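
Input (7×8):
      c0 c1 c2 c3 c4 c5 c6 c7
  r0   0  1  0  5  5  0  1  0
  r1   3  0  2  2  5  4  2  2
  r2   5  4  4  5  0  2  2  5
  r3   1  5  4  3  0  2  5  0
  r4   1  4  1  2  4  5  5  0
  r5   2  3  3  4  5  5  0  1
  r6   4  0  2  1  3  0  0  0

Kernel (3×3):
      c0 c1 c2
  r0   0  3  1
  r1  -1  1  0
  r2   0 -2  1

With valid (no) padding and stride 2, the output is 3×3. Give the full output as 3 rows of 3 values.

-4 10 -2
13 14 5
16 12 20

Output[0,0]: The receptive field on the input at this output position is [0 1 0 / 3 0 2 / 5 4 4]. Elementwise product with the kernel and sum: 1·3 + 0·1 + 3·-1 + 0·1 + 4·-2 + 4·1.
Output[0,1]: The receptive field on the input at this output position is [0 5 5 / 2 2 5 / 4 5 0]. Elementwise product with the kernel and sum: 5·3 + 5·1 + 2·-1 + 2·1 + 5·-2 + 0·1.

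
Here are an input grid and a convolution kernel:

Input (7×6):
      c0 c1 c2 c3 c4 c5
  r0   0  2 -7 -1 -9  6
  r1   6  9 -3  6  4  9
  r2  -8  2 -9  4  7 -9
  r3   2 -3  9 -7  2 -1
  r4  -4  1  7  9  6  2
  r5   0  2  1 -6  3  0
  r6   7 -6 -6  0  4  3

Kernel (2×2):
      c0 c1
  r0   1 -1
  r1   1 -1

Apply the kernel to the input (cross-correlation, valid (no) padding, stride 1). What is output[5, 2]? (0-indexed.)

1

The receptive field on the input at this output position is [1 -6 / -6 0]. Elementwise product with the kernel and sum: 1·1 + -6·-1 + -6·1 + 0·-1.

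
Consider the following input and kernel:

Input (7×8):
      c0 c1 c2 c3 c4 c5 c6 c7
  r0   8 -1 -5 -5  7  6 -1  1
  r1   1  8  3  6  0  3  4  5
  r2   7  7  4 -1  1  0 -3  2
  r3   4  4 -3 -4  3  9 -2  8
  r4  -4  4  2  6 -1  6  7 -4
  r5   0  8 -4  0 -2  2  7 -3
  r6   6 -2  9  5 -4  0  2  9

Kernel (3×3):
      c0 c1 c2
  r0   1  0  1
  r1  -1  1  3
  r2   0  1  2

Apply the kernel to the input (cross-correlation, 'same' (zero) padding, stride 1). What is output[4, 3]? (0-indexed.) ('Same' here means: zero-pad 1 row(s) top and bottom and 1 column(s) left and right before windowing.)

The receptive field on the zero-padded input at this output position is [-3 -4 3 / 2 6 -1 / -4 0 -2]. Elementwise product with the kernel and sum: -3·1 + 3·1 + 2·-1 + 6·1 + -1·3 + 0·1 + -2·2.

-3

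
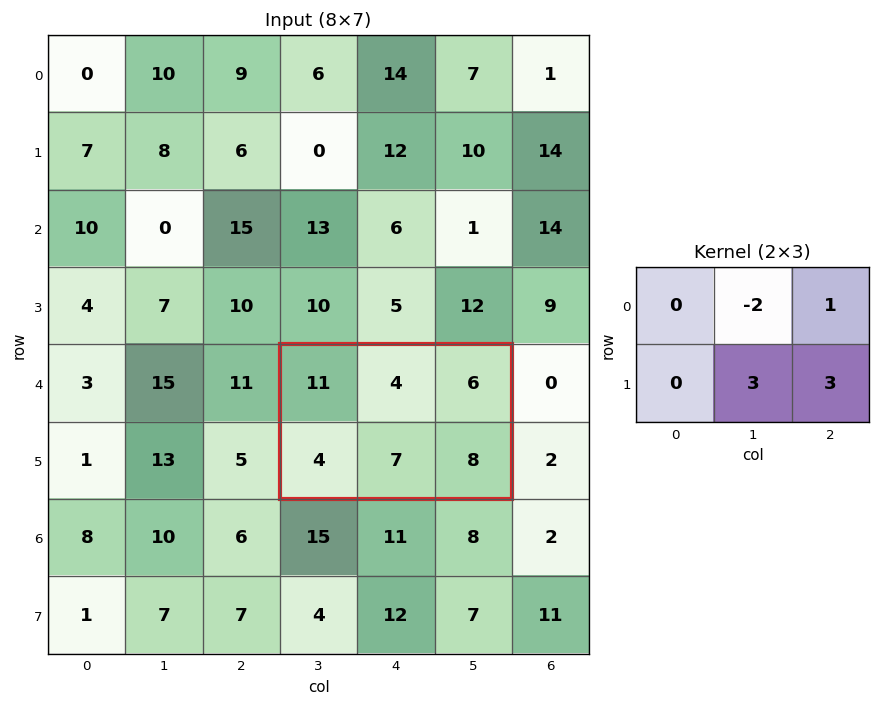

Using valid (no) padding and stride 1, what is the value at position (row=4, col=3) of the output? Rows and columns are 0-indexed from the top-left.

43

The receptive field on the input at this output position is [11 4 6 / 4 7 8]. Elementwise product with the kernel and sum: 4·-2 + 6·1 + 7·3 + 8·3.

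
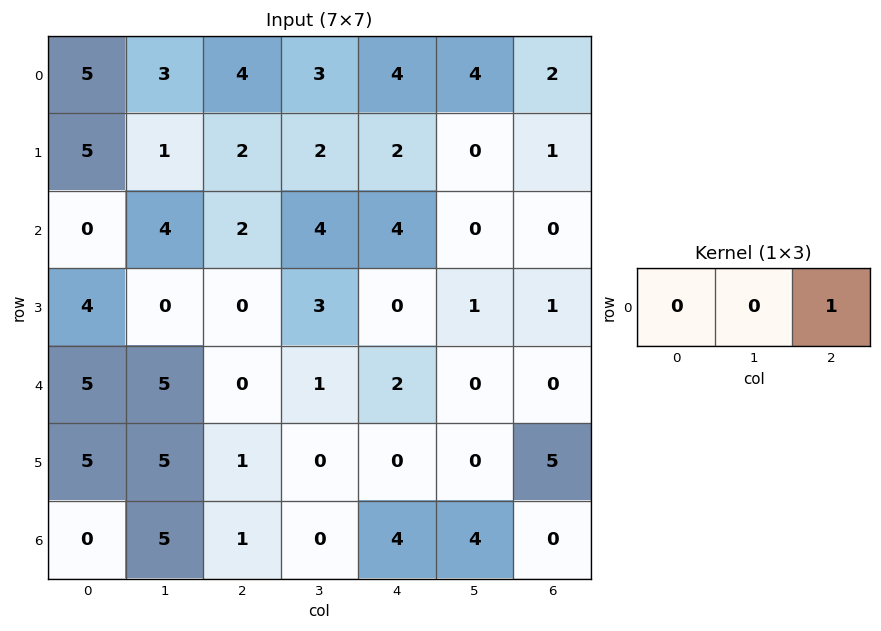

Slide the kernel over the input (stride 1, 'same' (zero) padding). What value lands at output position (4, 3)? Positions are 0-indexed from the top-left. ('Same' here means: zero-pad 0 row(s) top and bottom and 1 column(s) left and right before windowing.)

The receptive field on the zero-padded input at this output position is [0 1 2]. Elementwise product with the kernel and sum: 2·1.

2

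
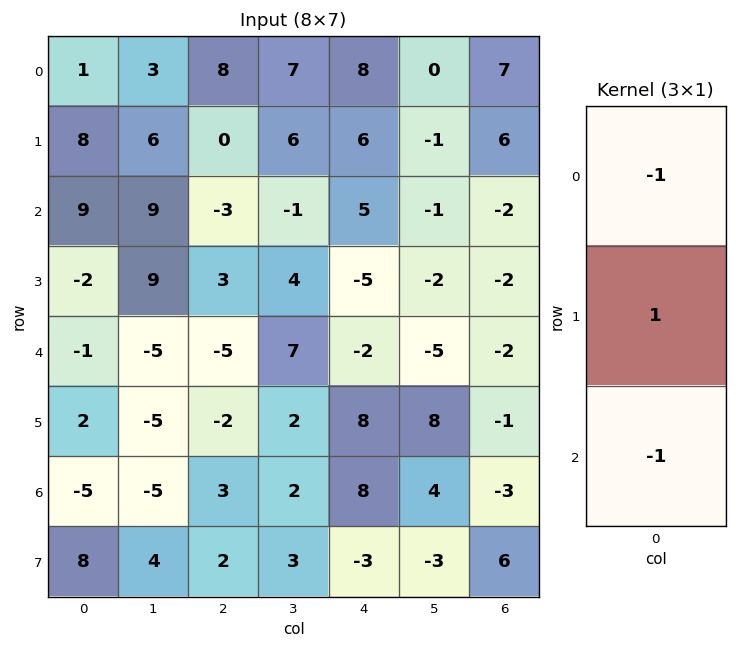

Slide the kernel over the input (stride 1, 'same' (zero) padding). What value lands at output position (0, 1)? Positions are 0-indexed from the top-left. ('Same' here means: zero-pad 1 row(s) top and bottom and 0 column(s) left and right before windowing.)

-3

The receptive field on the zero-padded input at this output position is [0 / 3 / 6]. Elementwise product with the kernel and sum: 0·-1 + 3·1 + 6·-1.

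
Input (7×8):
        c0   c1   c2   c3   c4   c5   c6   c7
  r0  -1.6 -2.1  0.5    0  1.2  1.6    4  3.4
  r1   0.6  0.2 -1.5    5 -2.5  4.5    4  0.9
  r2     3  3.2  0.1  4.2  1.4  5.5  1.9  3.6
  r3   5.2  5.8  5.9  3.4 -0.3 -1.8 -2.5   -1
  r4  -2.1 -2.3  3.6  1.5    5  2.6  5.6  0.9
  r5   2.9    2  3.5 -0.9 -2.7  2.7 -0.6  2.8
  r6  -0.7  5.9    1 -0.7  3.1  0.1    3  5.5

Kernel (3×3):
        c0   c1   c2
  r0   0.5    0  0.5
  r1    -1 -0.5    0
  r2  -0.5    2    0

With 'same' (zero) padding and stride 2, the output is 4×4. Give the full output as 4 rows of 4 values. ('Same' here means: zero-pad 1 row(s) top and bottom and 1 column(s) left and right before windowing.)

Output[0,0]: The receptive field on the zero-padded input at this output position is [0 0 0 / 0 -1.6 -2.1 / 0 0.6 0.2]. Elementwise product with the kernel and sum: 0·0.5 + 0·0.5 + 0·-1 + -1.6·-0.5 + 0·-0.5 + 0.6·2.

2 -1.25 -8.1 2.15
9 8.25 -2.45 -7.85
9.75 11.1 -8.15 -9.35
1.35 -5.85 0.05 1.15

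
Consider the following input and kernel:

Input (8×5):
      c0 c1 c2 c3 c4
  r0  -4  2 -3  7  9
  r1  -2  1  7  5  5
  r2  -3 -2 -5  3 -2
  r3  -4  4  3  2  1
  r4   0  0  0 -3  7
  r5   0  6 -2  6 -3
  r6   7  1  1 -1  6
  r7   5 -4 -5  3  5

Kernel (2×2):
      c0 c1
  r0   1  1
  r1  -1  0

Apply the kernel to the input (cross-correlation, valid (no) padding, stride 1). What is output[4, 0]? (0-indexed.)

0

The receptive field on the input at this output position is [0 0 / 0 6]. Elementwise product with the kernel and sum: 0·1 + 0·1 + 0·-1.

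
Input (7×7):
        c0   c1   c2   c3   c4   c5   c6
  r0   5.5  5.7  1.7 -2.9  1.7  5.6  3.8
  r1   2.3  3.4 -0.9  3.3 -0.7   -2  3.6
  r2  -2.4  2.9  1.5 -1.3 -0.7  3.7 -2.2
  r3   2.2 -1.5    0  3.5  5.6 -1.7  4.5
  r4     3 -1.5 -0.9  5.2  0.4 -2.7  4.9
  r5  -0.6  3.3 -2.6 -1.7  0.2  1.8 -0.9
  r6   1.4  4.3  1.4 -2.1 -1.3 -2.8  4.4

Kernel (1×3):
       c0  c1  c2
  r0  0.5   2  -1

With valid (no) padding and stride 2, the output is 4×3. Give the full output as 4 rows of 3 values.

Output[0,0]: The receptive field on the input at this output position is [5.5 5.7 1.7]. Elementwise product with the kernel and sum: 5.5·0.5 + 5.7·2 + 1.7·-1.
Output[0,1]: The receptive field on the input at this output position is [1.7 -2.9 1.7]. Elementwise product with the kernel and sum: 1.7·0.5 + -2.9·2 + 1.7·-1.

12.45 -6.65 8.25
3.1 -1.15 9.25
-0.6 9.55 -10.1
7.9 -2.2 -10.65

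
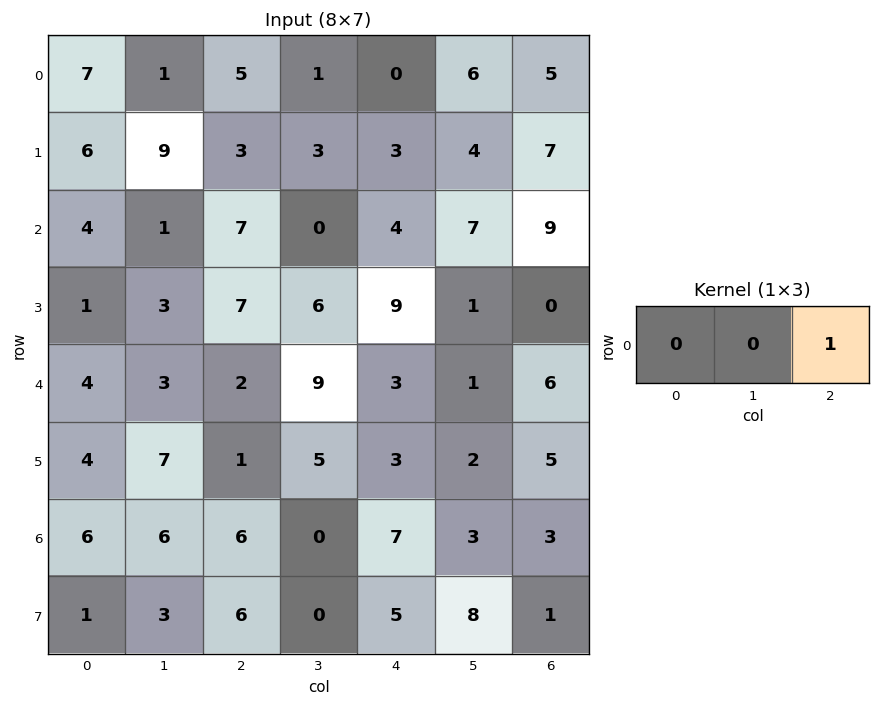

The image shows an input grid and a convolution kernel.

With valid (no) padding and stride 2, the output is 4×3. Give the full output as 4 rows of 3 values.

5 0 5
7 4 9
2 3 6
6 7 3

Output[0,0]: The receptive field on the input at this output position is [7 1 5]. Elementwise product with the kernel and sum: 5·1.
Output[0,1]: The receptive field on the input at this output position is [5 1 0]. Elementwise product with the kernel and sum: 0·1.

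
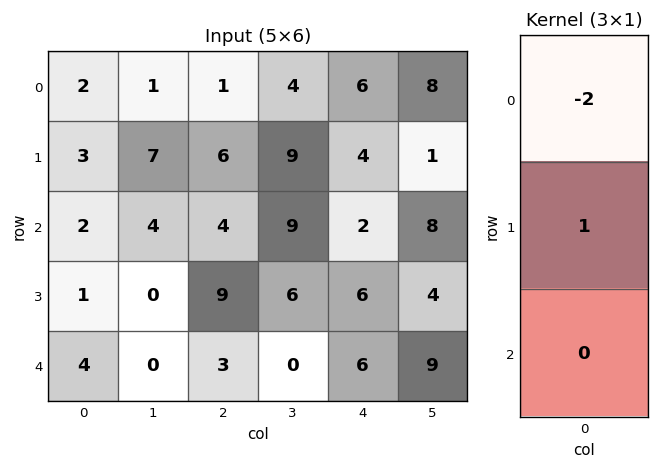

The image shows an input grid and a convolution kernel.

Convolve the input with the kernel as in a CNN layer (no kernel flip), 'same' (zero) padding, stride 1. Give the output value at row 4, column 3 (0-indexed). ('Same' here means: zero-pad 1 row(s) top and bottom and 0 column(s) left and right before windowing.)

The receptive field on the zero-padded input at this output position is [6 / 0 / 0]. Elementwise product with the kernel and sum: 6·-2 + 0·1.

-12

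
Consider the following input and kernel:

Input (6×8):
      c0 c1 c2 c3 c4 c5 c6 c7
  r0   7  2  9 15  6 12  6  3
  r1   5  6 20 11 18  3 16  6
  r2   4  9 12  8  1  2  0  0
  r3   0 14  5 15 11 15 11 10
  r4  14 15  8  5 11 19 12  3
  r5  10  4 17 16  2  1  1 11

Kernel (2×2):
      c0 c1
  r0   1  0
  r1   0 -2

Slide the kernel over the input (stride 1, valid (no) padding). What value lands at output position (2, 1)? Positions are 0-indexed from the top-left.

The receptive field on the input at this output position is [9 12 / 14 5]. Elementwise product with the kernel and sum: 9·1 + 5·-2.

-1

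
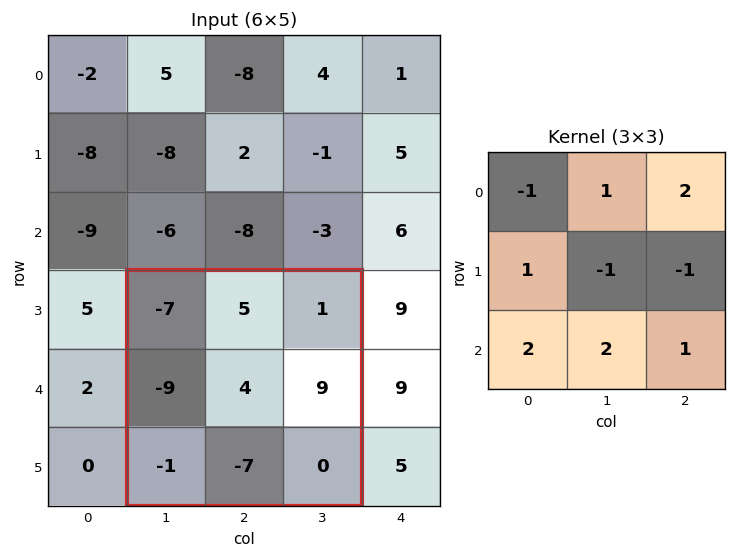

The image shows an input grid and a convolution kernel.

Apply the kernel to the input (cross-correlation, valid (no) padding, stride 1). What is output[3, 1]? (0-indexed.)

-24

The receptive field on the input at this output position is [-7 5 1 / -9 4 9 / -1 -7 0]. Elementwise product with the kernel and sum: -7·-1 + 5·1 + 1·2 + -9·1 + 4·-1 + 9·-1 + -1·2 + -7·2 + 0·1.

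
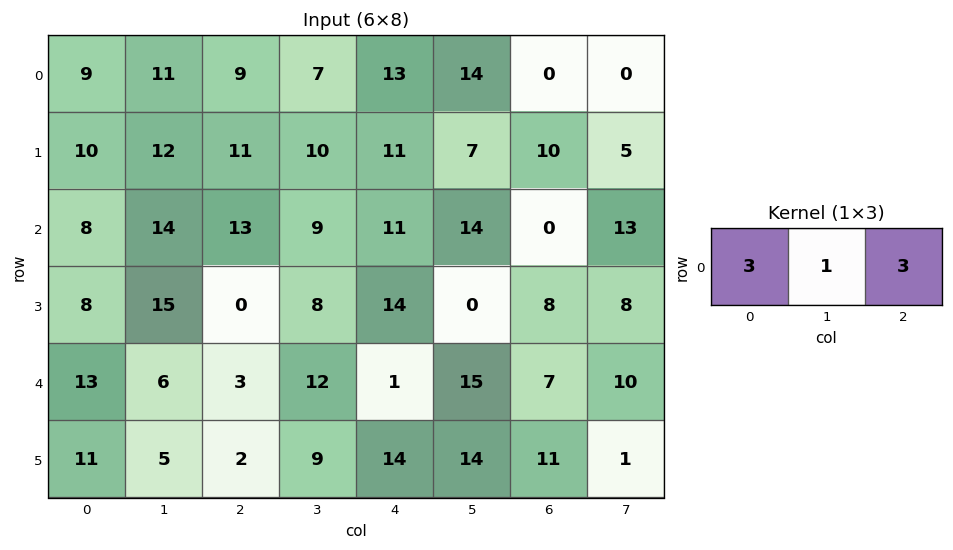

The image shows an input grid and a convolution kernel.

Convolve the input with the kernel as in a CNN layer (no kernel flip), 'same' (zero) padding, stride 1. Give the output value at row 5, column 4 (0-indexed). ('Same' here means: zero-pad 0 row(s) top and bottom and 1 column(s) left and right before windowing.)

83

The receptive field on the zero-padded input at this output position is [9 14 14]. Elementwise product with the kernel and sum: 9·3 + 14·1 + 14·3.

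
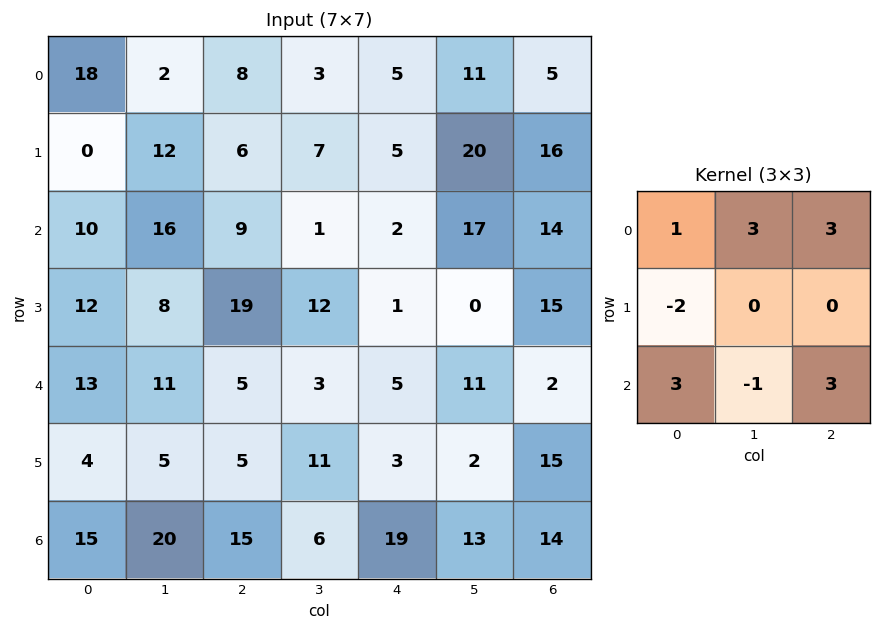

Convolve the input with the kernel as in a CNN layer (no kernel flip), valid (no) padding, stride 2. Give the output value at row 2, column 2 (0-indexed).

The receptive field on the input at this output position is [5 11 2 / 3 2 15 / 19 13 14]. Elementwise product with the kernel and sum: 5·1 + 11·3 + 2·3 + 3·-2 + 19·3 + 13·-1 + 14·3.

124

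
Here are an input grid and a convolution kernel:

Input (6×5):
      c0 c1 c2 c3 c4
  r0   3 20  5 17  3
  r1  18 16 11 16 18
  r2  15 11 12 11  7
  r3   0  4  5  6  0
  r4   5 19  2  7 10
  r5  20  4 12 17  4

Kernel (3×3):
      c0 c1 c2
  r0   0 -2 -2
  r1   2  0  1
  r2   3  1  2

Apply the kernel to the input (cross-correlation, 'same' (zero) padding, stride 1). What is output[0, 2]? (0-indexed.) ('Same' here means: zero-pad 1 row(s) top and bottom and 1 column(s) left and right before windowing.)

148

The receptive field on the zero-padded input at this output position is [0 0 0 / 20 5 17 / 16 11 16]. Elementwise product with the kernel and sum: 0·-2 + 0·-2 + 20·2 + 17·1 + 16·3 + 11·1 + 16·2.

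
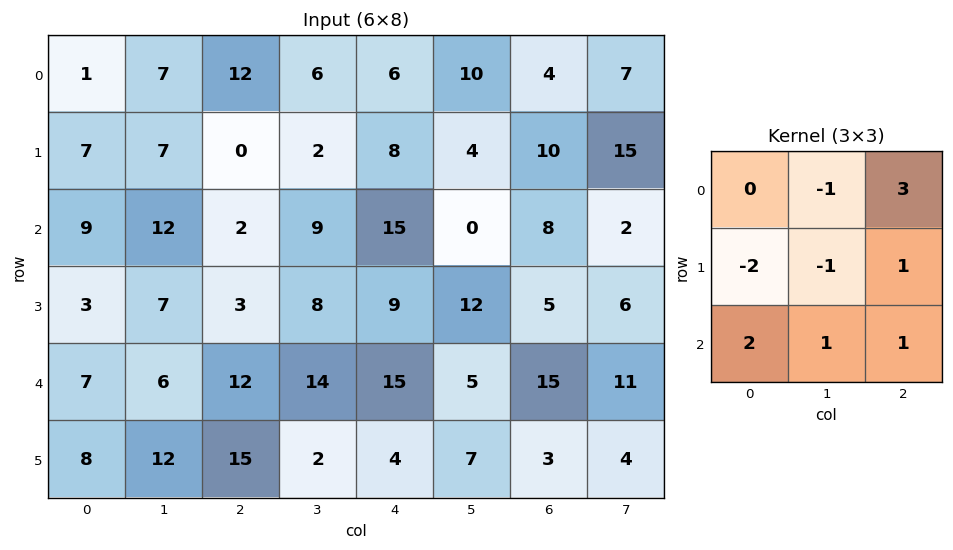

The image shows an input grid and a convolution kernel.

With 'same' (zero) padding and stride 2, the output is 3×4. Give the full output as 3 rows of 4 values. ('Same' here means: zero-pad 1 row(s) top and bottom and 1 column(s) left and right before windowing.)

Output[0,0]: The receptive field on the zero-padded input at this output position is [0 0 0 / 0 1 7 / 0 7 7]. Elementwise product with the kernel and sum: 0·-1 + 0·3 + 0·-2 + 1·-1 + 7·1 + 0·2 + 7·1 + 7·1.
Output[0,1]: The receptive field on the zero-padded input at this output position is [0 0 0 / 7 12 6 / 7 0 2]. Elementwise product with the kernel and sum: 0·-1 + 0·3 + 7·-2 + 12·-1 + 6·1 + 7·2 + 0·1 + 2·1.

20 -4 8 16
27 14 8 64
37 52 4 20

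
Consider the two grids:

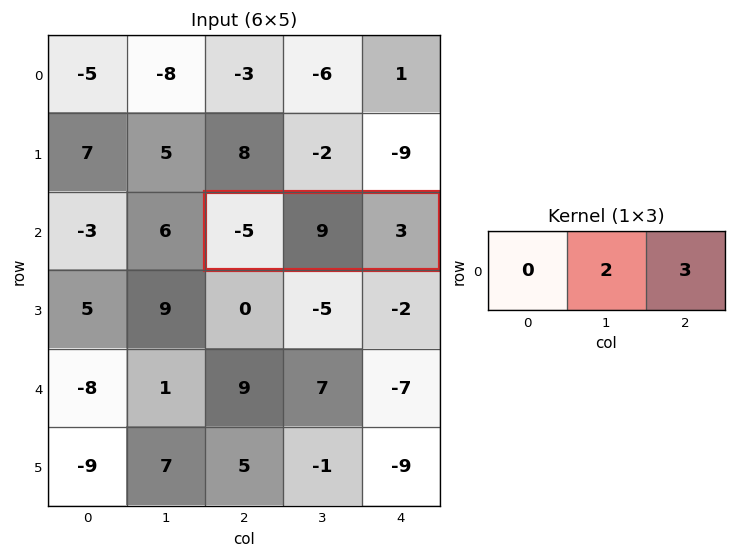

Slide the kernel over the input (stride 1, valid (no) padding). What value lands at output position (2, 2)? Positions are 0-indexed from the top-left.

27

The receptive field on the input at this output position is [-5 9 3]. Elementwise product with the kernel and sum: 9·2 + 3·3.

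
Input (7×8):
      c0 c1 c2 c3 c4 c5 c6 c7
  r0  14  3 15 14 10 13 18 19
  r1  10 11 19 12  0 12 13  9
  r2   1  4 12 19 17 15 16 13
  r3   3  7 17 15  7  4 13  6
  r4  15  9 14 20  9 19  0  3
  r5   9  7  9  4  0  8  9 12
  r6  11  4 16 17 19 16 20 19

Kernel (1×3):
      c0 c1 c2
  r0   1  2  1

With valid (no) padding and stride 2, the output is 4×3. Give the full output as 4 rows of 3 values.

Output[0,0]: The receptive field on the input at this output position is [14 3 15]. Elementwise product with the kernel and sum: 14·1 + 3·2 + 15·1.
Output[0,1]: The receptive field on the input at this output position is [15 14 10]. Elementwise product with the kernel and sum: 15·1 + 14·2 + 10·1.

35 53 54
21 67 63
47 63 47
35 69 71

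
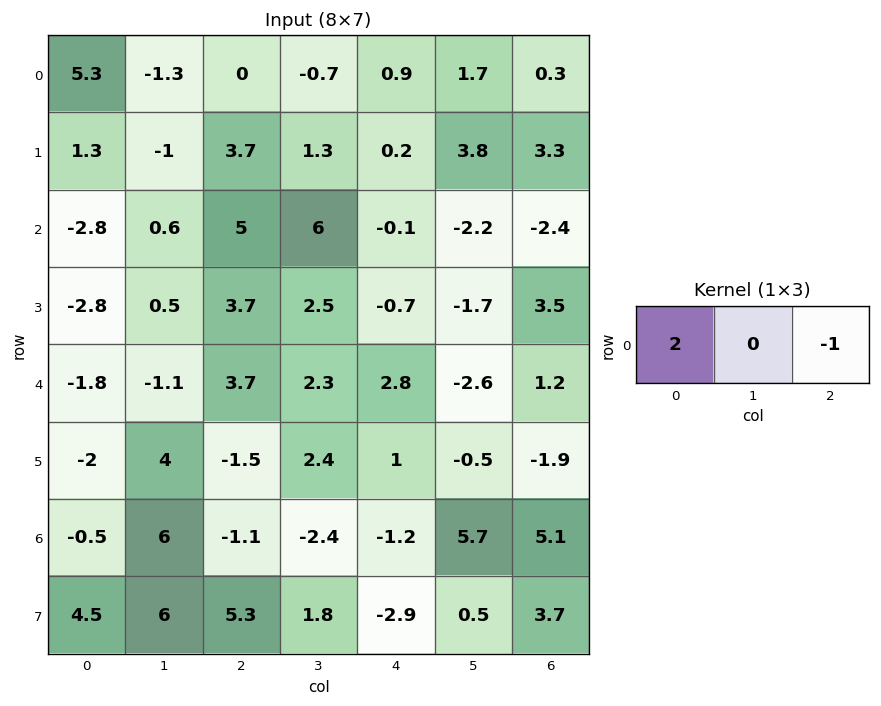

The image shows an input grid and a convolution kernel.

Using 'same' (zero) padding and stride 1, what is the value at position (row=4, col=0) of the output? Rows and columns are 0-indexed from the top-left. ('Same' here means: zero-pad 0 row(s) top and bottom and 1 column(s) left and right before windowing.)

1.1

The receptive field on the zero-padded input at this output position is [0 -1.8 -1.1]. Elementwise product with the kernel and sum: 0·2 + -1.1·-1.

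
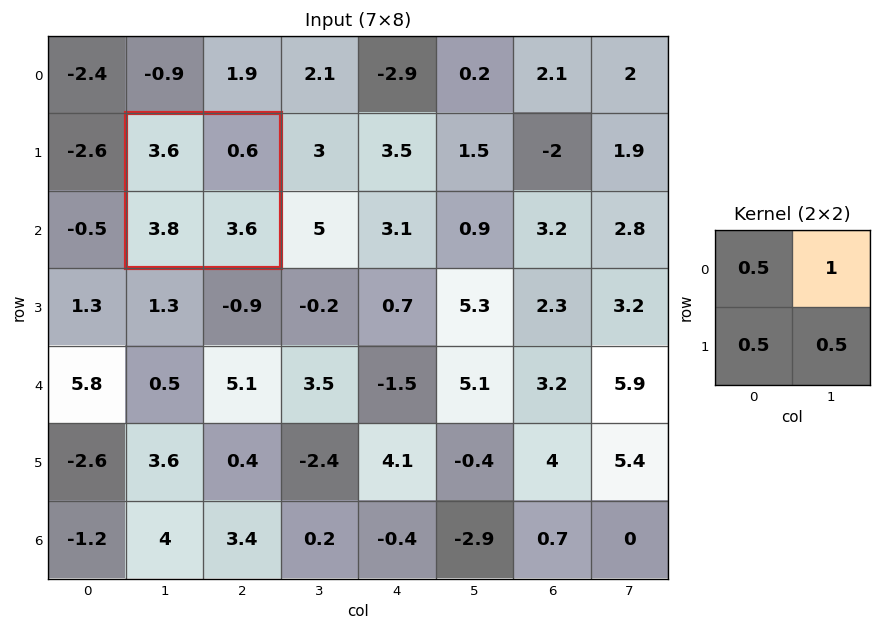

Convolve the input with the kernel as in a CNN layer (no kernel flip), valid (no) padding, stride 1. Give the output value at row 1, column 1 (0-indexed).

The receptive field on the input at this output position is [3.6 0.6 / 3.8 3.6]. Elementwise product with the kernel and sum: 3.6·0.5 + 0.6·1 + 3.8·0.5 + 3.6·0.5.

6.1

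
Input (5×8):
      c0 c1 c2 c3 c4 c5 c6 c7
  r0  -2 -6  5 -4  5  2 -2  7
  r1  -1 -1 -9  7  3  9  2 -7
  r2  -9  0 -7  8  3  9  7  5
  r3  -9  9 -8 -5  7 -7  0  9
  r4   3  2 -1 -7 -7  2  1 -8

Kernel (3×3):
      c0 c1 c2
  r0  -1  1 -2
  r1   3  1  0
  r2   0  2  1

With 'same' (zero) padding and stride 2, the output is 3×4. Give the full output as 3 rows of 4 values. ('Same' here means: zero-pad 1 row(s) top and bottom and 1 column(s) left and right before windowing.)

Output[0,0]: The receptive field on the zero-padded input at this output position is [0 0 0 / 0 -2 -6 / 0 -1 -1]. Elementwise product with the kernel and sum: 0·-1 + 0·1 + 0·-2 + 0·3 + -2·1 + -1·2 + -1·1.

-5 -24 8 1
-17 -50 12 50
-24 -2 -2 -4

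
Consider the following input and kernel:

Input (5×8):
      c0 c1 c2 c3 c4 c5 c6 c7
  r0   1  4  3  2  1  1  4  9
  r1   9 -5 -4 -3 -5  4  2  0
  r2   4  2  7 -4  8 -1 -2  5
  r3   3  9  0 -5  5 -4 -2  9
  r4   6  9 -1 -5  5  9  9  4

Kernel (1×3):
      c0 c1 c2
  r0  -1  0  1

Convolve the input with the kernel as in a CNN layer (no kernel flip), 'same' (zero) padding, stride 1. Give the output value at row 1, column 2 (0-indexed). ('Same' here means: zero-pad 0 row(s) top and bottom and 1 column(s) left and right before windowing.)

The receptive field on the zero-padded input at this output position is [-5 -4 -3]. Elementwise product with the kernel and sum: -5·-1 + -3·1.

2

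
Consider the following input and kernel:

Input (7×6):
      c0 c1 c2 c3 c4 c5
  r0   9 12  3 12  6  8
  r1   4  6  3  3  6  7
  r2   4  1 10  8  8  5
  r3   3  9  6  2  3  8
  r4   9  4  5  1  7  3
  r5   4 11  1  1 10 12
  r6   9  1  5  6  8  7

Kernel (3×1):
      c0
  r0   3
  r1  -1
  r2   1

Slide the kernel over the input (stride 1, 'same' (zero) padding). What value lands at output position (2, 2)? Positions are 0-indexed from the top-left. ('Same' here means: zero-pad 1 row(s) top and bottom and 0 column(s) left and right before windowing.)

The receptive field on the zero-padded input at this output position is [3 / 10 / 6]. Elementwise product with the kernel and sum: 3·3 + 10·-1 + 6·1.

5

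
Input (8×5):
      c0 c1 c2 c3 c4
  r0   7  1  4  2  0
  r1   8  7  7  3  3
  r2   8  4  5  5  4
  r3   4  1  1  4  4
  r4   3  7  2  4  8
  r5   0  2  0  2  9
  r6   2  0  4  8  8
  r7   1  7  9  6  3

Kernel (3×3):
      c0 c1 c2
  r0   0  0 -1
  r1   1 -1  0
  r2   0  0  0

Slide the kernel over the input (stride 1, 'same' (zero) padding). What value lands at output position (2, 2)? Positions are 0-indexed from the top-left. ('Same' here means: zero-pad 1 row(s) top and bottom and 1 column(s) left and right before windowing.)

The receptive field on the zero-padded input at this output position is [7 7 3 / 4 5 5 / 1 1 4]. Elementwise product with the kernel and sum: 3·-1 + 4·1 + 5·-1.

-4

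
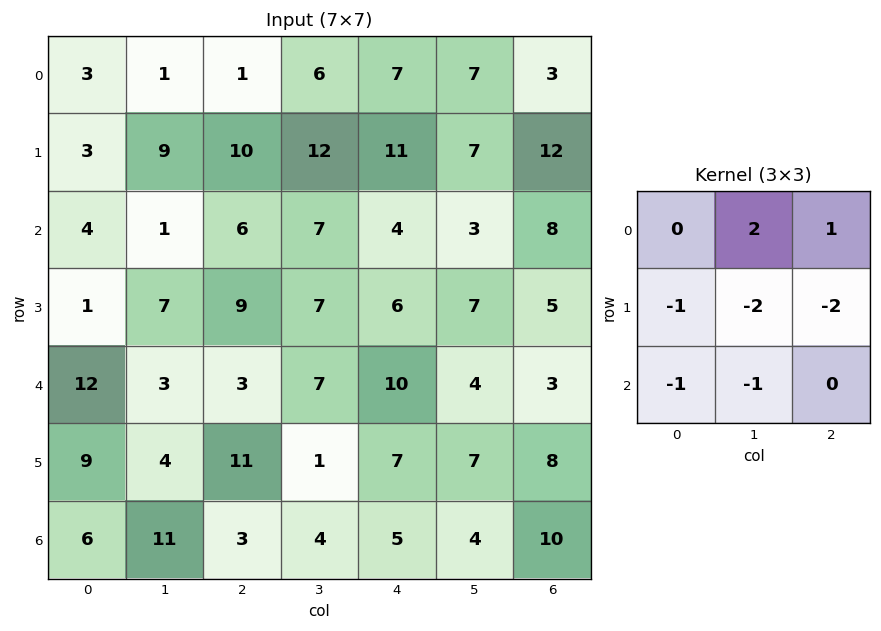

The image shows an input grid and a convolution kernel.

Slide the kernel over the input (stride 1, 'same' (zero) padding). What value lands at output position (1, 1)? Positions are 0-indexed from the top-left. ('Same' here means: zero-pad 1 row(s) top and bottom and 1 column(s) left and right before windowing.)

-43

The receptive field on the zero-padded input at this output position is [3 1 1 / 3 9 10 / 4 1 6]. Elementwise product with the kernel and sum: 1·2 + 1·1 + 3·-1 + 9·-2 + 10·-2 + 4·-1 + 1·-1.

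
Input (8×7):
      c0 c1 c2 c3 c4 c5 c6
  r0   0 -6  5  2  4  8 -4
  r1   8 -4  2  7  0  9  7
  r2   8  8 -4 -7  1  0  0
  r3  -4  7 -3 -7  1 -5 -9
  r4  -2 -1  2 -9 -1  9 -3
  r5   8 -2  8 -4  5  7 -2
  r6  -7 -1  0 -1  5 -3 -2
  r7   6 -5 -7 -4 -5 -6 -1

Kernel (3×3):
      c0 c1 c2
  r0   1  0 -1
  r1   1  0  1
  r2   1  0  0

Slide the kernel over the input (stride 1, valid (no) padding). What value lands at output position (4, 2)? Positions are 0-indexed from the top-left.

16

The receptive field on the input at this output position is [2 -9 -1 / 8 -4 5 / 0 -1 5]. Elementwise product with the kernel and sum: 2·1 + -1·-1 + 8·1 + 5·1 + 0·1.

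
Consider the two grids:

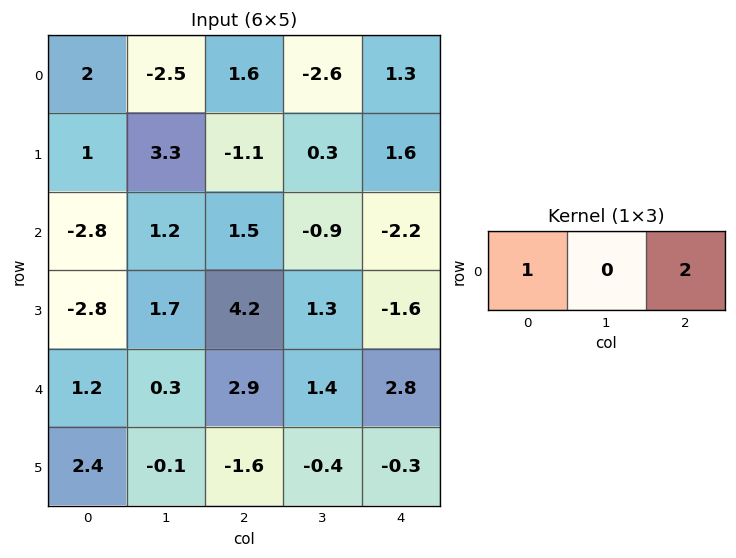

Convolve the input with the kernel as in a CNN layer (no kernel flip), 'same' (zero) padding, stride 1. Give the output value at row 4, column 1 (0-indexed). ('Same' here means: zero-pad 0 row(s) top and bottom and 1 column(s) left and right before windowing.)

The receptive field on the zero-padded input at this output position is [1.2 0.3 2.9]. Elementwise product with the kernel and sum: 1.2·1 + 2.9·2.

7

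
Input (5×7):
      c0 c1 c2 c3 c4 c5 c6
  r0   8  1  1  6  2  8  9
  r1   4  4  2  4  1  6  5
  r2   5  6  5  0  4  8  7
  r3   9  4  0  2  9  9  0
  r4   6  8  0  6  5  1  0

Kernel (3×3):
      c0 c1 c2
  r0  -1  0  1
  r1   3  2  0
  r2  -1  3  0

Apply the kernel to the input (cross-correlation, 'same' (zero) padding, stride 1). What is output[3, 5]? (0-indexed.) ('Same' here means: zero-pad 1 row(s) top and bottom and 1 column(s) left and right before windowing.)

46

The receptive field on the zero-padded input at this output position is [4 8 7 / 9 9 0 / 5 1 0]. Elementwise product with the kernel and sum: 4·-1 + 7·1 + 9·3 + 9·2 + 5·-1 + 1·3.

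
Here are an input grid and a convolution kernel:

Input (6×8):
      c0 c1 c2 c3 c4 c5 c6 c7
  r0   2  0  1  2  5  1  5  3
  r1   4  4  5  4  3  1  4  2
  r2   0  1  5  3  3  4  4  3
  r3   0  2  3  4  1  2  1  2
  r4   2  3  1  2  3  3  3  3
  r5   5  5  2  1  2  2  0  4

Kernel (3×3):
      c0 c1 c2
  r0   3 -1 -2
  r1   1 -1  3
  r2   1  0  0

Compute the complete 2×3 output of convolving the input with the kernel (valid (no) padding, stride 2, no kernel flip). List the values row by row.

Output[0,0]: The receptive field on the input at this output position is [2 0 1 / 4 4 5 / 0 1 5]. Elementwise product with the kernel and sum: 2·3 + 0·-1 + 1·-2 + 4·1 + 4·-1 + 5·3 + 0·1.

19 6 21
-2 9 2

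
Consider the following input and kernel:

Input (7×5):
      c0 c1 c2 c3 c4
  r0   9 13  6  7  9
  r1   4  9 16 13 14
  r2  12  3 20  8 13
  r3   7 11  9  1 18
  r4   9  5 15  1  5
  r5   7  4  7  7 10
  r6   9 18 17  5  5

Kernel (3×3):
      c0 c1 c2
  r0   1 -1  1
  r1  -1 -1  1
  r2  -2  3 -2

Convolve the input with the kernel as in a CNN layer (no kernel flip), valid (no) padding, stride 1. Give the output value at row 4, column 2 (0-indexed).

The receptive field on the input at this output position is [15 1 5 / 7 7 10 / 17 5 5]. Elementwise product with the kernel and sum: 15·1 + 1·-1 + 5·1 + 7·-1 + 7·-1 + 10·1 + 17·-2 + 5·3 + 5·-2.

-14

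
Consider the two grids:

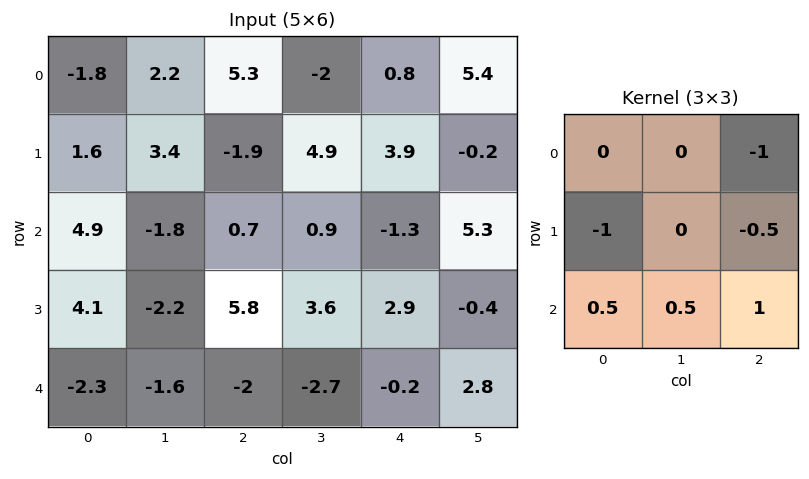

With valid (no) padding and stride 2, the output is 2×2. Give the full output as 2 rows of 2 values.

-3.7 -1.35
-11.65 -8.5

Output[0,0]: The receptive field on the input at this output position is [-1.8 2.2 5.3 / 1.6 3.4 -1.9 / 4.9 -1.8 0.7]. Elementwise product with the kernel and sum: 5.3·-1 + 1.6·-1 + -1.9·-0.5 + 4.9·0.5 + -1.8·0.5 + 0.7·1.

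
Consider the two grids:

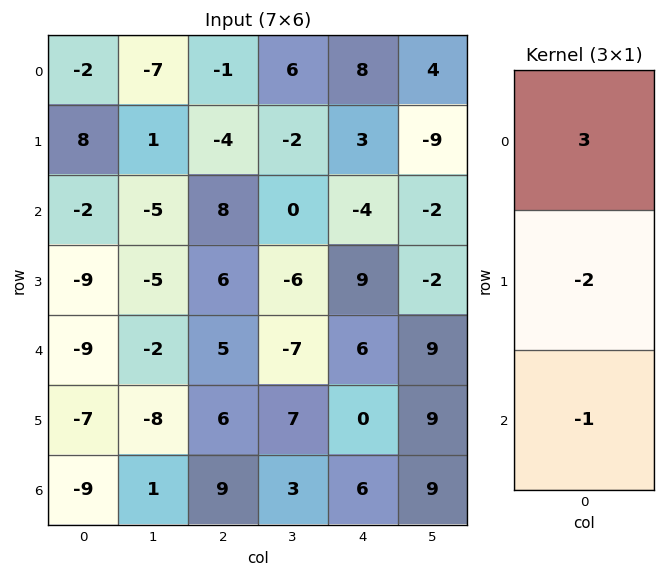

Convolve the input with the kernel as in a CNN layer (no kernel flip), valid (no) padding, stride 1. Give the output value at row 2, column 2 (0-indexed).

7

The receptive field on the input at this output position is [8 / 6 / 5]. Elementwise product with the kernel and sum: 8·3 + 6·-2 + 5·-1.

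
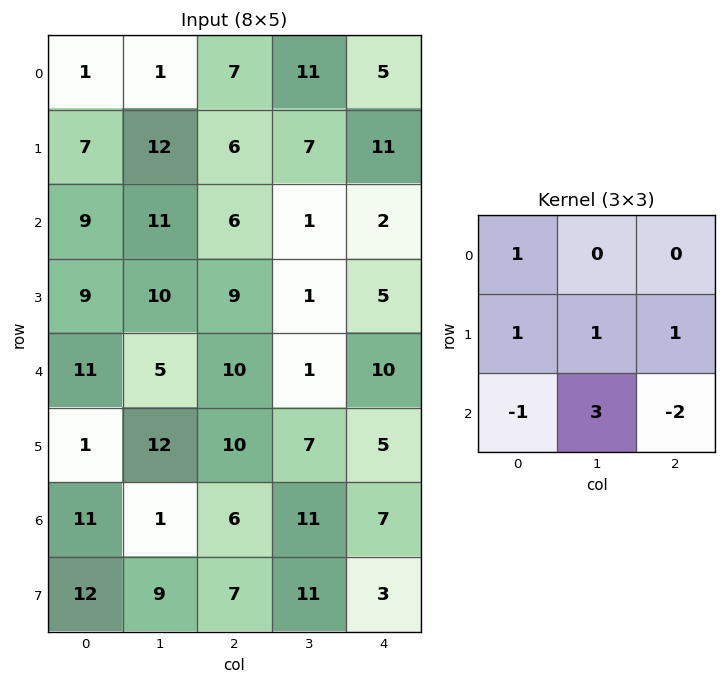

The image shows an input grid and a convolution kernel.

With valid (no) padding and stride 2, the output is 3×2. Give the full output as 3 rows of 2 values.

Output[0,0]: The receptive field on the input at this output position is [1 1 7 / 7 12 6 / 9 11 6]. Elementwise product with the kernel and sum: 1·1 + 7·1 + 12·1 + 6·1 + 9·-1 + 11·3 + 6·-2.
Output[0,1]: The receptive field on the input at this output position is [7 11 5 / 6 7 11 / 6 1 2]. Elementwise product with the kernel and sum: 7·1 + 6·1 + 7·1 + 11·1 + 6·-1 + 1·3 + 2·-2.

38 24
21 -6
14 45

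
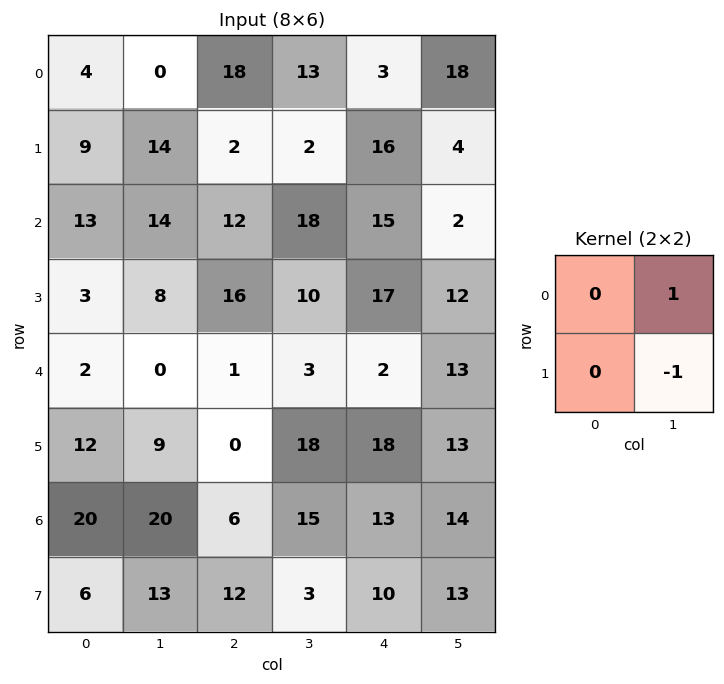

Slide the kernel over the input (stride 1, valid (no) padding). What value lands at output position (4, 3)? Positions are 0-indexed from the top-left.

The receptive field on the input at this output position is [3 2 / 18 18]. Elementwise product with the kernel and sum: 2·1 + 18·-1.

-16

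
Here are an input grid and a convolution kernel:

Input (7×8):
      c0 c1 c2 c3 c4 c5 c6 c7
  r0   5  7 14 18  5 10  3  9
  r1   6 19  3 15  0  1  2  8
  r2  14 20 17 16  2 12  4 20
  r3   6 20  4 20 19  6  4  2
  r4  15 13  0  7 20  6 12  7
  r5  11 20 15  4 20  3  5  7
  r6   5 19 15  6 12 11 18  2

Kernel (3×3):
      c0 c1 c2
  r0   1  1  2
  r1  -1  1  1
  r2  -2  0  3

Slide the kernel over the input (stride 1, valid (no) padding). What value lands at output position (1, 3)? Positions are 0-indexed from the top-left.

The receptive field on the input at this output position is [15 0 1 / 16 2 12 / 20 19 6]. Elementwise product with the kernel and sum: 15·1 + 0·1 + 1·2 + 16·-1 + 2·1 + 12·1 + 20·-2 + 6·3.

-7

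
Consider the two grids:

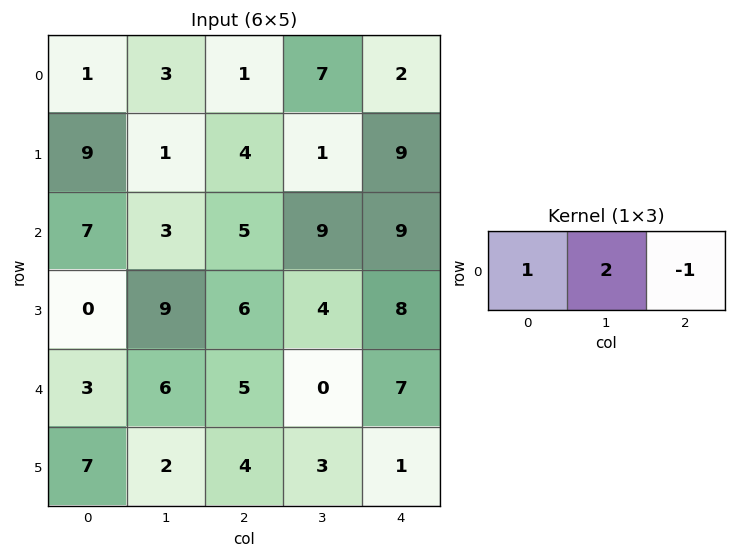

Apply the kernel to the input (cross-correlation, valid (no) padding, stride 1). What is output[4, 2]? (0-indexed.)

The receptive field on the input at this output position is [5 0 7]. Elementwise product with the kernel and sum: 5·1 + 0·2 + 7·-1.

-2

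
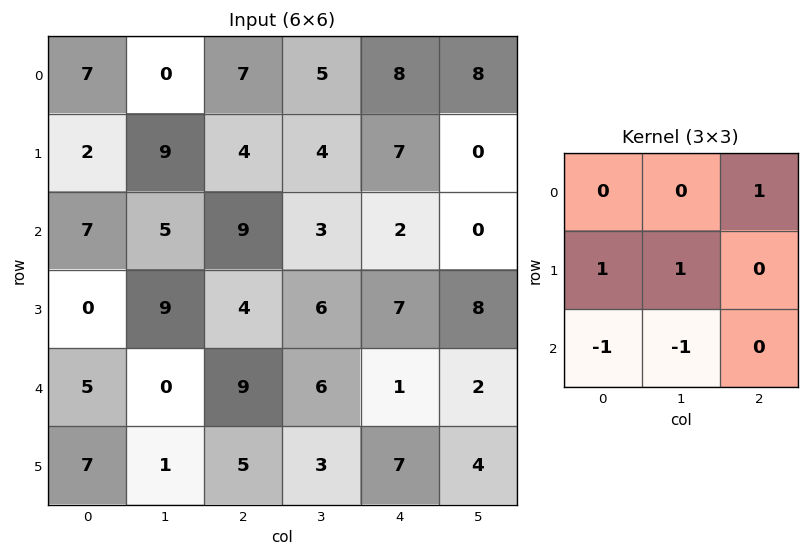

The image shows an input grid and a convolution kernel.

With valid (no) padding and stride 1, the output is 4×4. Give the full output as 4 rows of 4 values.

6 4 4 14
7 5 9 -8
13 7 -3 6
1 9 14 5

Output[0,0]: The receptive field on the input at this output position is [7 0 7 / 2 9 4 / 7 5 9]. Elementwise product with the kernel and sum: 7·1 + 2·1 + 9·1 + 7·-1 + 5·-1.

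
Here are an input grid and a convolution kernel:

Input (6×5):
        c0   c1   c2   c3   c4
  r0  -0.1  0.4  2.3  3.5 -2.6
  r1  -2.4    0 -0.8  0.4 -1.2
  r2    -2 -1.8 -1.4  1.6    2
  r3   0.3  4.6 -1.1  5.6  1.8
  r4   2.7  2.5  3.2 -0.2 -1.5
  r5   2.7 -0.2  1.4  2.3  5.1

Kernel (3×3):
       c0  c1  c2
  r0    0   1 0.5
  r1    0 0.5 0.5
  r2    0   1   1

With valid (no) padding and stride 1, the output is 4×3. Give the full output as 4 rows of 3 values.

-2.05 4.05 5.4
1.5 4 9
4.95 4.65 4.6
8.1 6.9 13.05

Output[0,0]: The receptive field on the input at this output position is [-0.1 0.4 2.3 / -2.4 0 -0.8 / -2 -1.8 -1.4]. Elementwise product with the kernel and sum: 0.4·1 + 2.3·0.5 + 0·0.5 + -0.8·0.5 + -1.8·1 + -1.4·1.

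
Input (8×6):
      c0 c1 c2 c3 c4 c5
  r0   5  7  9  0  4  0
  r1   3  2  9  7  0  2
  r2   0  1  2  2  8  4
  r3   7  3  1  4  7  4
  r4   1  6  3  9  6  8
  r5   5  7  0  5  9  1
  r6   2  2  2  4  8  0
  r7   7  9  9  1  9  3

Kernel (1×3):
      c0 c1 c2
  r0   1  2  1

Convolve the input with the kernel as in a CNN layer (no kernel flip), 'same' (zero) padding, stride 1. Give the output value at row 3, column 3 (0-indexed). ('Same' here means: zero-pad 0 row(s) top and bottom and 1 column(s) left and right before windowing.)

The receptive field on the zero-padded input at this output position is [1 4 7]. Elementwise product with the kernel and sum: 1·1 + 4·2 + 7·1.

16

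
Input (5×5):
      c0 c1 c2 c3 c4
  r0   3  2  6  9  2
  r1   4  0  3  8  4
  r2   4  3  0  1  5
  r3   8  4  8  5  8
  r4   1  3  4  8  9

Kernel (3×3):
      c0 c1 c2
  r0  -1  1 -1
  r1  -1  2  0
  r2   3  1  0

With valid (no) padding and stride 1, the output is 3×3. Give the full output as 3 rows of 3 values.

4 10 15
23 12 32
5 21 18

Output[0,0]: The receptive field on the input at this output position is [3 2 6 / 4 0 3 / 4 3 0]. Elementwise product with the kernel and sum: 3·-1 + 2·1 + 6·-1 + 4·-1 + 0·2 + 4·3 + 3·1.
Output[0,1]: The receptive field on the input at this output position is [2 6 9 / 0 3 8 / 3 0 1]. Elementwise product with the kernel and sum: 2·-1 + 6·1 + 9·-1 + 0·-1 + 3·2 + 3·3 + 0·1.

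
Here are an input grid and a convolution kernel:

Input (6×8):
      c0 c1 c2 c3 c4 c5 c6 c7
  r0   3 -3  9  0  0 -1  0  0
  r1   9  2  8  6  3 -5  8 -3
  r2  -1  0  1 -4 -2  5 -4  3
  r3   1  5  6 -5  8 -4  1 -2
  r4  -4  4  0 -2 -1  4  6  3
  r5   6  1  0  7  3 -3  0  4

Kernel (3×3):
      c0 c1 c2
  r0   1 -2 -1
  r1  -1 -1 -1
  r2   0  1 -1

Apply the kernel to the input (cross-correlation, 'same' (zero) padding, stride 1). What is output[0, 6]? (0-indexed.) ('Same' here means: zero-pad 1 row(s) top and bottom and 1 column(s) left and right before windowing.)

The receptive field on the zero-padded input at this output position is [0 0 0 / -1 0 0 / -5 8 -3]. Elementwise product with the kernel and sum: 0·1 + 0·-2 + 0·-1 + -1·-1 + 0·-1 + 0·-1 + 8·1 + -3·-1.

12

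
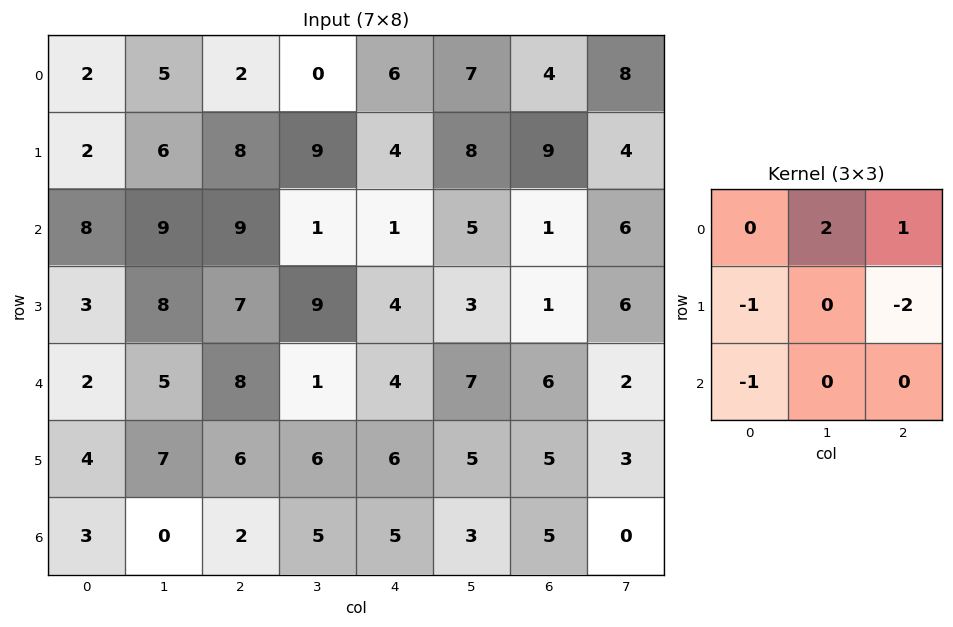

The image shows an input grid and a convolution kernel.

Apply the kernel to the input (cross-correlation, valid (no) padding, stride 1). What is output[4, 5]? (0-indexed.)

0

The receptive field on the input at this output position is [7 6 2 / 5 5 3 / 3 5 0]. Elementwise product with the kernel and sum: 6·2 + 2·1 + 5·-1 + 3·-2 + 3·-1.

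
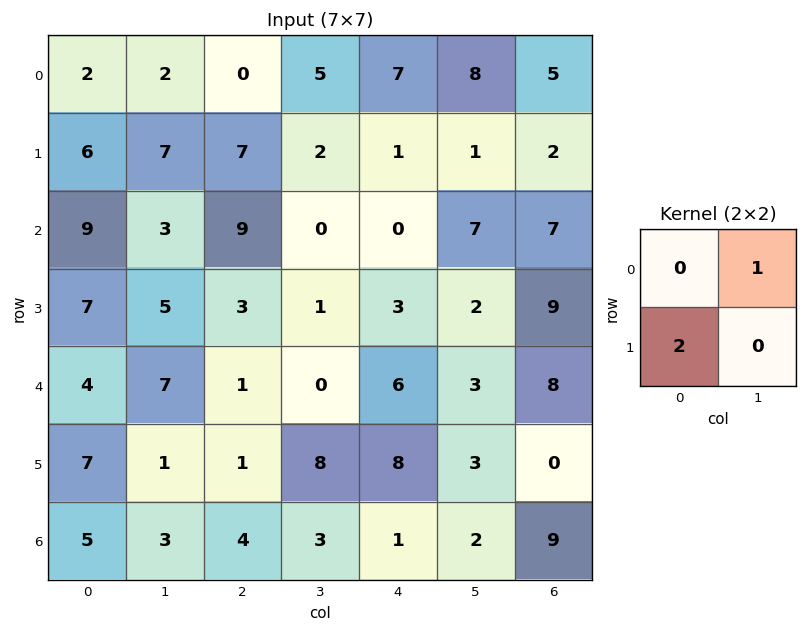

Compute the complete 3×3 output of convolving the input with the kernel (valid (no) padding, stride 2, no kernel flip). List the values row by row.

14 19 10
17 6 13
21 2 19

Output[0,0]: The receptive field on the input at this output position is [2 2 / 6 7]. Elementwise product with the kernel and sum: 2·1 + 6·2.
Output[0,1]: The receptive field on the input at this output position is [0 5 / 7 2]. Elementwise product with the kernel and sum: 5·1 + 7·2.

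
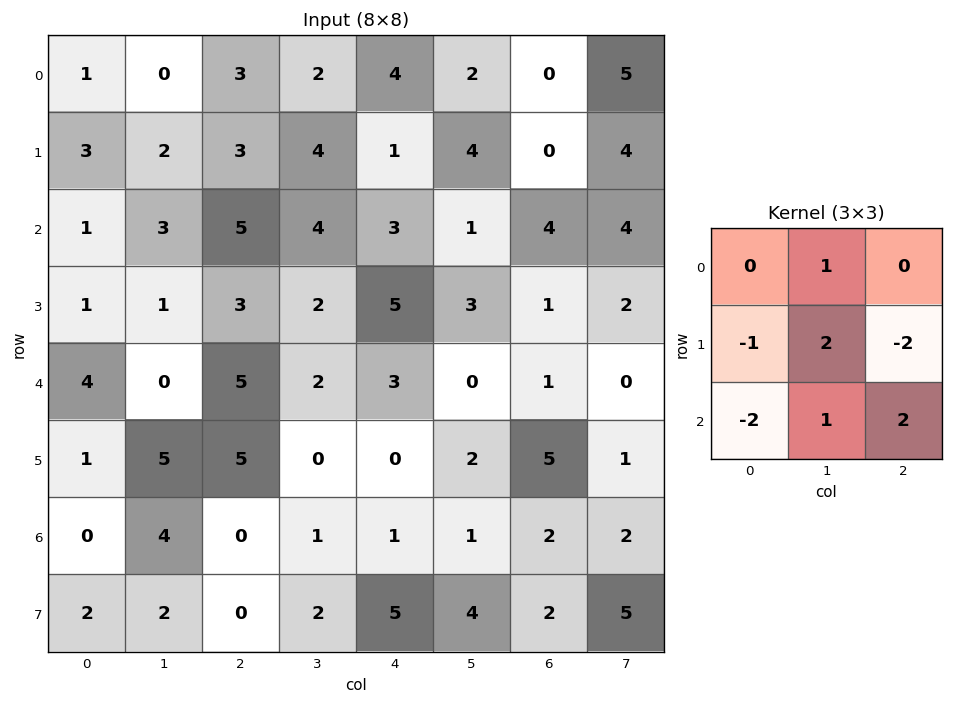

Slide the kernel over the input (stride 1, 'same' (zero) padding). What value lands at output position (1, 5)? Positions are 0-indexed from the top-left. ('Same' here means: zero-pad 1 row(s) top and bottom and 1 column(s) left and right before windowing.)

12

The receptive field on the zero-padded input at this output position is [4 2 0 / 1 4 0 / 3 1 4]. Elementwise product with the kernel and sum: 2·1 + 1·-1 + 4·2 + 0·-2 + 3·-2 + 1·1 + 4·2.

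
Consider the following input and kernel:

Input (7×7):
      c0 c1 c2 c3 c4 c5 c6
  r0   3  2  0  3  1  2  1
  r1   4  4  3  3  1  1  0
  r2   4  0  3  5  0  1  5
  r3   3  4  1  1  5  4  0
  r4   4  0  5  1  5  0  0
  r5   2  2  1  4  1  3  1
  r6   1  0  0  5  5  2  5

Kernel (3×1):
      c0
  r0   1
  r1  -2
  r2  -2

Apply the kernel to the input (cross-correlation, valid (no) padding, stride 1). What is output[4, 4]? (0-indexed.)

The receptive field on the input at this output position is [5 / 1 / 5]. Elementwise product with the kernel and sum: 5·1 + 1·-2 + 5·-2.

-7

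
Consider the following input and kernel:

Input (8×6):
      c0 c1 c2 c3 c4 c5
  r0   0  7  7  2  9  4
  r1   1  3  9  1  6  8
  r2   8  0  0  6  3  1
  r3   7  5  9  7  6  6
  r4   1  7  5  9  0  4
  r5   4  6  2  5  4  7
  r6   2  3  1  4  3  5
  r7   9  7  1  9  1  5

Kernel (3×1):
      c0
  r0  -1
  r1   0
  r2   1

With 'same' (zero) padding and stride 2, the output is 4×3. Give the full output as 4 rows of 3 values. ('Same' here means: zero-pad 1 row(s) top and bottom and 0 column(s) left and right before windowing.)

1 9 6
6 0 0
-3 -7 -2
5 -1 -3

Output[0,0]: The receptive field on the zero-padded input at this output position is [0 / 0 / 1]. Elementwise product with the kernel and sum: 0·-1 + 1·1.
Output[0,1]: The receptive field on the zero-padded input at this output position is [0 / 7 / 9]. Elementwise product with the kernel and sum: 0·-1 + 9·1.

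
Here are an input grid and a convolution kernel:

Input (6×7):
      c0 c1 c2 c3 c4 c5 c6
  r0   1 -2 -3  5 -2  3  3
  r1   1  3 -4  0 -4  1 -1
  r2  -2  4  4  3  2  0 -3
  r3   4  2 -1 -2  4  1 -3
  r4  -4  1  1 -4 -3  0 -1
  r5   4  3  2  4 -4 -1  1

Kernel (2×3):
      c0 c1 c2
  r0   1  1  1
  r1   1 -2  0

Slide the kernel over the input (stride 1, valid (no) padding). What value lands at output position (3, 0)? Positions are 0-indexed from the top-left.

-1

The receptive field on the input at this output position is [4 2 -1 / -4 1 1]. Elementwise product with the kernel and sum: 4·1 + 2·1 + -1·1 + -4·1 + 1·-2.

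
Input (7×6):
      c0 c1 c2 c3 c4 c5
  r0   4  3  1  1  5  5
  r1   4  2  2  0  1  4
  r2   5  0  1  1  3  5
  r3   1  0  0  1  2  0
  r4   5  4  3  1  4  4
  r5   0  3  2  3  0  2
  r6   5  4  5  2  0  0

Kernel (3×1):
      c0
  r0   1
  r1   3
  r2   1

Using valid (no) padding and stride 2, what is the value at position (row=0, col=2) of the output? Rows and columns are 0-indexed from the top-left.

11

The receptive field on the input at this output position is [5 / 1 / 3]. Elementwise product with the kernel and sum: 5·1 + 1·3 + 3·1.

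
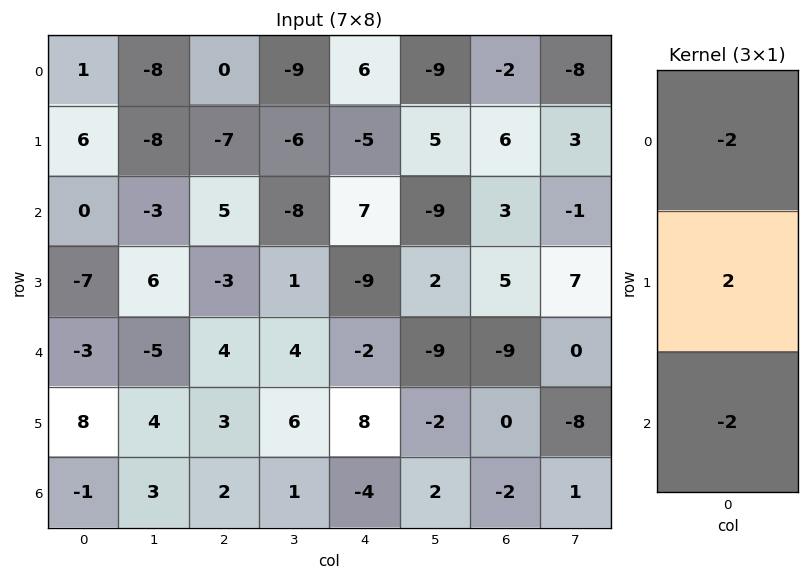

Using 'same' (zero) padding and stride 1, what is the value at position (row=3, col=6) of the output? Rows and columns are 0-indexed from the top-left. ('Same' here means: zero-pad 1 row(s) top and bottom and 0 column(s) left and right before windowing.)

22

The receptive field on the zero-padded input at this output position is [3 / 5 / -9]. Elementwise product with the kernel and sum: 3·-2 + 5·2 + -9·-2.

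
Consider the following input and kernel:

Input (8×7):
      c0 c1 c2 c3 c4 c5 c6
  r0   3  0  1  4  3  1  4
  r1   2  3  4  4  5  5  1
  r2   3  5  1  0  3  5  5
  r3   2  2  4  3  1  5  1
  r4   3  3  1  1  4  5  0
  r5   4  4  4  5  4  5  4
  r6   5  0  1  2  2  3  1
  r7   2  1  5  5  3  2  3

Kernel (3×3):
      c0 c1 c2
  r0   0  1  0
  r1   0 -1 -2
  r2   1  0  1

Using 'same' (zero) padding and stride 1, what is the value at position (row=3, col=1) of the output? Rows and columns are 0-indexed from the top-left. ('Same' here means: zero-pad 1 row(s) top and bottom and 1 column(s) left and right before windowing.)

-1

The receptive field on the zero-padded input at this output position is [3 5 1 / 2 2 4 / 3 3 1]. Elementwise product with the kernel and sum: 5·1 + 2·-1 + 4·-2 + 3·1 + 1·1.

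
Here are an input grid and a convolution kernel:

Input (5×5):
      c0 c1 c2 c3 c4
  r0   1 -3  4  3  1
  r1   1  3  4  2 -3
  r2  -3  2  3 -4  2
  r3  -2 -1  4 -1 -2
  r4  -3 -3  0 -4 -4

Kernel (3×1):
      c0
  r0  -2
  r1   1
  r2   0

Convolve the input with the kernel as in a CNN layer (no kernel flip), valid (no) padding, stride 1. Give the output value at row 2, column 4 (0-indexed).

-6

The receptive field on the input at this output position is [2 / -2 / -4]. Elementwise product with the kernel and sum: 2·-2 + -2·1.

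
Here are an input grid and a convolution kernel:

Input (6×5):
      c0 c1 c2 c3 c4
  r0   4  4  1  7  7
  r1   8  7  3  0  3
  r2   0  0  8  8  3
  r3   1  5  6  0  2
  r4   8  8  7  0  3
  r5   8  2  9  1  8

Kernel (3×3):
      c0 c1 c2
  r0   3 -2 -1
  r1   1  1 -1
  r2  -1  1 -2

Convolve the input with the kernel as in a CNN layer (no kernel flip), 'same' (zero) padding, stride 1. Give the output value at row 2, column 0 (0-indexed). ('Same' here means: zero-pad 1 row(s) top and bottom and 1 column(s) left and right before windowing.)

-32

The receptive field on the zero-padded input at this output position is [0 8 7 / 0 0 0 / 0 1 5]. Elementwise product with the kernel and sum: 0·3 + 8·-2 + 7·-1 + 0·1 + 0·1 + 0·-1 + 0·-1 + 1·1 + 5·-2.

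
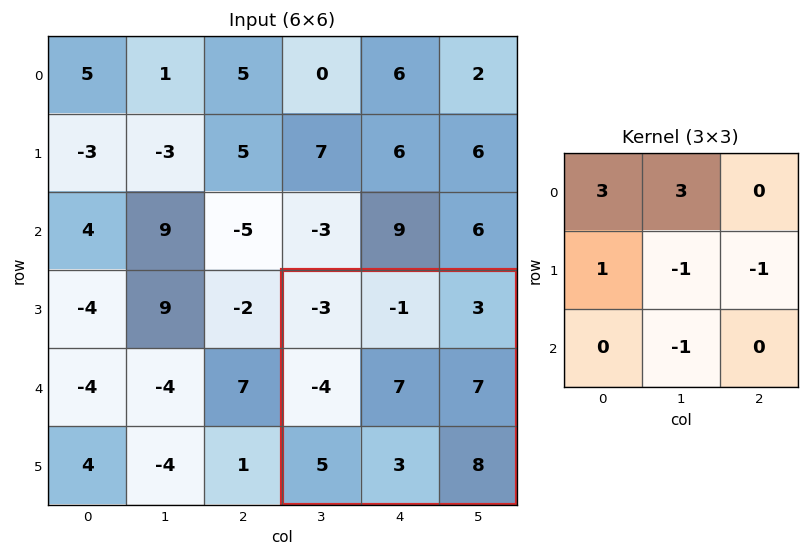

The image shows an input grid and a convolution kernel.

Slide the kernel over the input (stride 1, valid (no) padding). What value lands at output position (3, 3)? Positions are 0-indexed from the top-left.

The receptive field on the input at this output position is [-3 -1 3 / -4 7 7 / 5 3 8]. Elementwise product with the kernel and sum: -3·3 + -1·3 + -4·1 + 7·-1 + 7·-1 + 3·-1.

-33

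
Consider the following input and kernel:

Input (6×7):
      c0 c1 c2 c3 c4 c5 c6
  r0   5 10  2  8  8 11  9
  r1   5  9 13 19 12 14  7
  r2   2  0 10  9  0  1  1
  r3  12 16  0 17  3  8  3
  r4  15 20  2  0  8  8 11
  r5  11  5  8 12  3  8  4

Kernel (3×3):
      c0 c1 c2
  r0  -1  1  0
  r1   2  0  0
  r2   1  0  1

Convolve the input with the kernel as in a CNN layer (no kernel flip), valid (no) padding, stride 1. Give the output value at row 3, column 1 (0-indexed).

The receptive field on the input at this output position is [16 0 17 / 20 2 0 / 5 8 12]. Elementwise product with the kernel and sum: 16·-1 + 0·1 + 20·2 + 5·1 + 12·1.

41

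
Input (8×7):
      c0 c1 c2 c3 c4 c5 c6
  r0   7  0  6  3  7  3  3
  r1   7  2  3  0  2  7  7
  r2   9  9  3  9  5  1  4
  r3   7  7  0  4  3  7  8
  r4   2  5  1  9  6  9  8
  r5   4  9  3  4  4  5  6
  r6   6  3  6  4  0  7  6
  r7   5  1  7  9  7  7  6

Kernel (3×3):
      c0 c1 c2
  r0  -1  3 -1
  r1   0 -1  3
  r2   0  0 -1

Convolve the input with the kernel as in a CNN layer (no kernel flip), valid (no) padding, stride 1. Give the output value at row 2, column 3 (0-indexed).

14

The receptive field on the input at this output position is [9 5 1 / 4 3 7 / 9 6 9]. Elementwise product with the kernel and sum: 9·-1 + 5·3 + 1·-1 + 3·-1 + 7·3 + 9·-1.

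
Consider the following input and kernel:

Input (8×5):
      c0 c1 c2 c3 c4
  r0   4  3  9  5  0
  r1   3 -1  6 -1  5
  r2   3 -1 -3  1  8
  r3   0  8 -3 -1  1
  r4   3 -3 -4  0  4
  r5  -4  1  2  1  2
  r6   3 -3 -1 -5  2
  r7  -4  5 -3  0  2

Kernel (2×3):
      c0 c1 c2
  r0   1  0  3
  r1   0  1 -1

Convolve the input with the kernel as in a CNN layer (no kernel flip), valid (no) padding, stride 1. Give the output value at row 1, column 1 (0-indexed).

The receptive field on the input at this output position is [-1 6 -1 / -1 -3 1]. Elementwise product with the kernel and sum: -1·1 + -1·3 + -3·1 + 1·-1.

-8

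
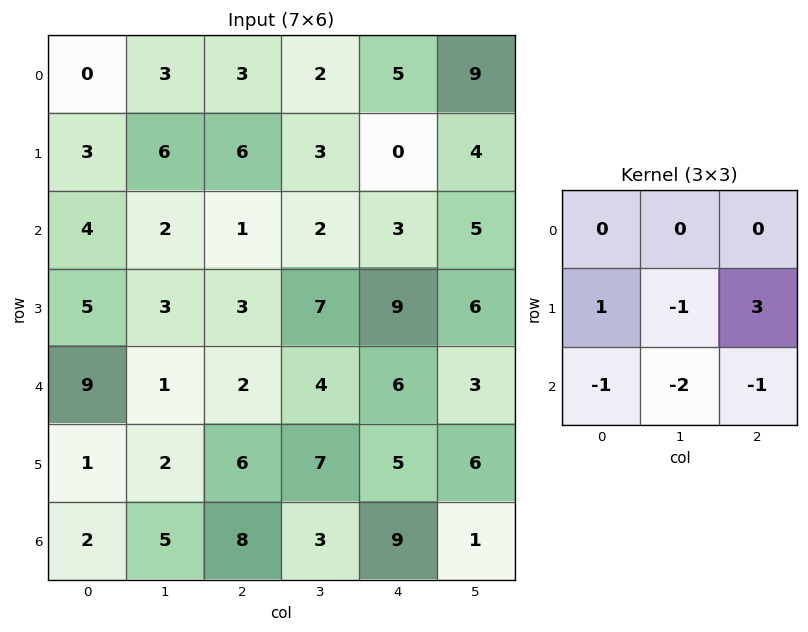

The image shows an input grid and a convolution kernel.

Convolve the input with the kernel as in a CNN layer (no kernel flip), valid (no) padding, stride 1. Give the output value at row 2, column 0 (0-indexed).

The receptive field on the input at this output position is [4 2 1 / 5 3 3 / 9 1 2]. Elementwise product with the kernel and sum: 5·1 + 3·-1 + 3·3 + 9·-1 + 1·-2 + 2·-1.

-2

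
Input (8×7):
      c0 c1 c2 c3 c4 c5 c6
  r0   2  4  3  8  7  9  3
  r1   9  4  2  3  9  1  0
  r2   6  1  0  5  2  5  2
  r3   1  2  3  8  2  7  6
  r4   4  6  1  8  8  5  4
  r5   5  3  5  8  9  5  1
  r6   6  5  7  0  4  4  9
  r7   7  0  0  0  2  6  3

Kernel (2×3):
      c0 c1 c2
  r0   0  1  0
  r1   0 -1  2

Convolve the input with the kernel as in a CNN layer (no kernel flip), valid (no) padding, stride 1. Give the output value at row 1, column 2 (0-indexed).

The receptive field on the input at this output position is [2 3 9 / 0 5 2]. Elementwise product with the kernel and sum: 3·1 + 5·-1 + 2·2.

2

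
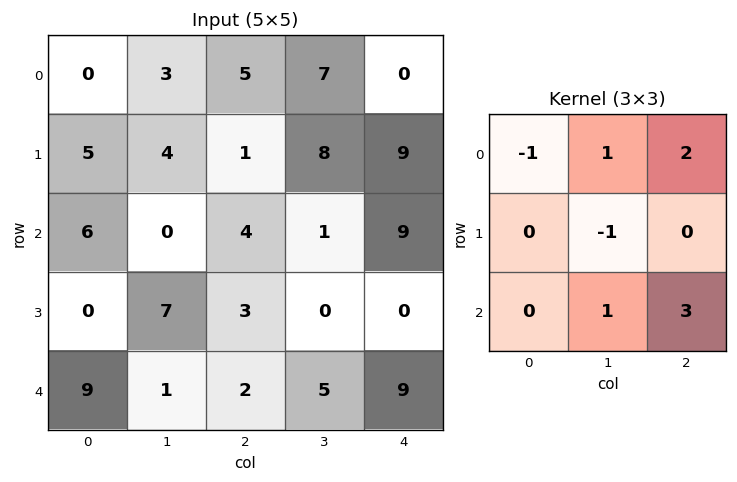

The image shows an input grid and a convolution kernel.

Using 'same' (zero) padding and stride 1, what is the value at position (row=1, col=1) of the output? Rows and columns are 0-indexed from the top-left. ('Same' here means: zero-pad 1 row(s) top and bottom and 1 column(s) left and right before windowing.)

21

The receptive field on the zero-padded input at this output position is [0 3 5 / 5 4 1 / 6 0 4]. Elementwise product with the kernel and sum: 0·-1 + 3·1 + 5·2 + 4·-1 + 0·1 + 4·3.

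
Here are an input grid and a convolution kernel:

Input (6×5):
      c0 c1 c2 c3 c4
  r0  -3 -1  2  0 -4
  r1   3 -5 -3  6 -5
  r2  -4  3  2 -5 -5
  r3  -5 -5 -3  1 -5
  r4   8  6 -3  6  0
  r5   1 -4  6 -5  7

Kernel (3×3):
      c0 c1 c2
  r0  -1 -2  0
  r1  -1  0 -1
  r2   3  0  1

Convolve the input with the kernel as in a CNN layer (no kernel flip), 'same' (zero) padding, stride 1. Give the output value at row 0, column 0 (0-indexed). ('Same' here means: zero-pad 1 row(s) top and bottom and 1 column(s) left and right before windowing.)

The receptive field on the zero-padded input at this output position is [0 0 0 / 0 -3 -1 / 0 3 -5]. Elementwise product with the kernel and sum: 0·-1 + 0·-2 + 0·-1 + -1·-1 + 0·3 + -5·1.

-4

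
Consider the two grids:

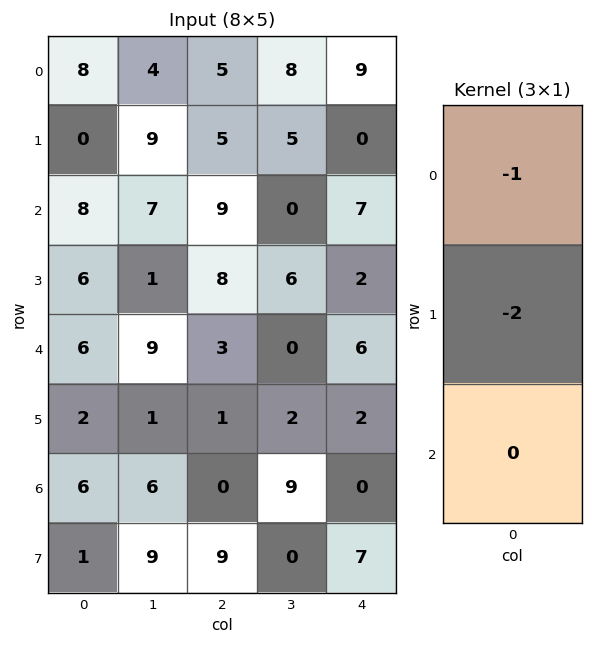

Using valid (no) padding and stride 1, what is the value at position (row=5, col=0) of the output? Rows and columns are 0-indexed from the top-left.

The receptive field on the input at this output position is [2 / 6 / 1]. Elementwise product with the kernel and sum: 2·-1 + 6·-2.

-14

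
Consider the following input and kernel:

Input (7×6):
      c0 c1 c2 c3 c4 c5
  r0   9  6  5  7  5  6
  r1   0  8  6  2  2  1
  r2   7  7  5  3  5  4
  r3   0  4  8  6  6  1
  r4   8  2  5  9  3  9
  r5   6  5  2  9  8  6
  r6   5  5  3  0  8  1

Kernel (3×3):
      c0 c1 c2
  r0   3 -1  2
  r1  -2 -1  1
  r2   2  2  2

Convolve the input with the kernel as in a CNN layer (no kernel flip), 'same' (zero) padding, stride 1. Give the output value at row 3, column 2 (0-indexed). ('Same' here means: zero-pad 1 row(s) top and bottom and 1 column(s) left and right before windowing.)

The receptive field on the zero-padded input at this output position is [7 5 3 / 4 8 6 / 2 5 9]. Elementwise product with the kernel and sum: 7·3 + 5·-1 + 3·2 + 4·-2 + 8·-1 + 6·1 + 2·2 + 5·2 + 9·2.

44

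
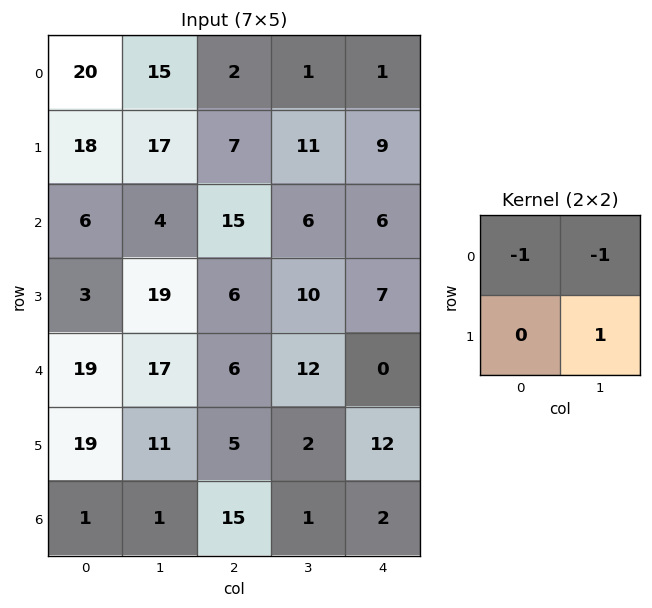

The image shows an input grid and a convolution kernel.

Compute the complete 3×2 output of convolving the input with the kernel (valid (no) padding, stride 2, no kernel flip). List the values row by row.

Output[0,0]: The receptive field on the input at this output position is [20 15 / 18 17]. Elementwise product with the kernel and sum: 20·-1 + 15·-1 + 17·1.
Output[0,1]: The receptive field on the input at this output position is [2 1 / 7 11]. Elementwise product with the kernel and sum: 2·-1 + 1·-1 + 11·1.

-18 8
9 -11
-25 -16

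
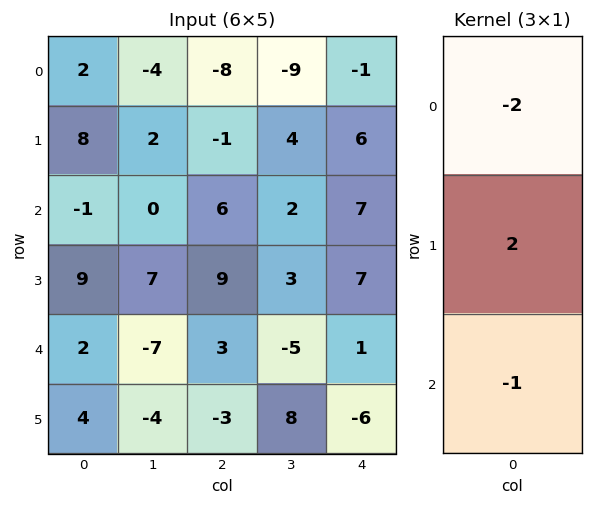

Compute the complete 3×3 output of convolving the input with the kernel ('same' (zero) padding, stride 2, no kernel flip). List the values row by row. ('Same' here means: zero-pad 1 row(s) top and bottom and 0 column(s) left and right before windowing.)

Output[0,0]: The receptive field on the zero-padded input at this output position is [0 / 2 / 8]. Elementwise product with the kernel and sum: 0·-2 + 2·2 + 8·-1.
Output[0,1]: The receptive field on the zero-padded input at this output position is [0 / -8 / -1]. Elementwise product with the kernel and sum: 0·-2 + -8·2 + -1·-1.

-4 -15 -8
-27 5 -5
-18 -9 -6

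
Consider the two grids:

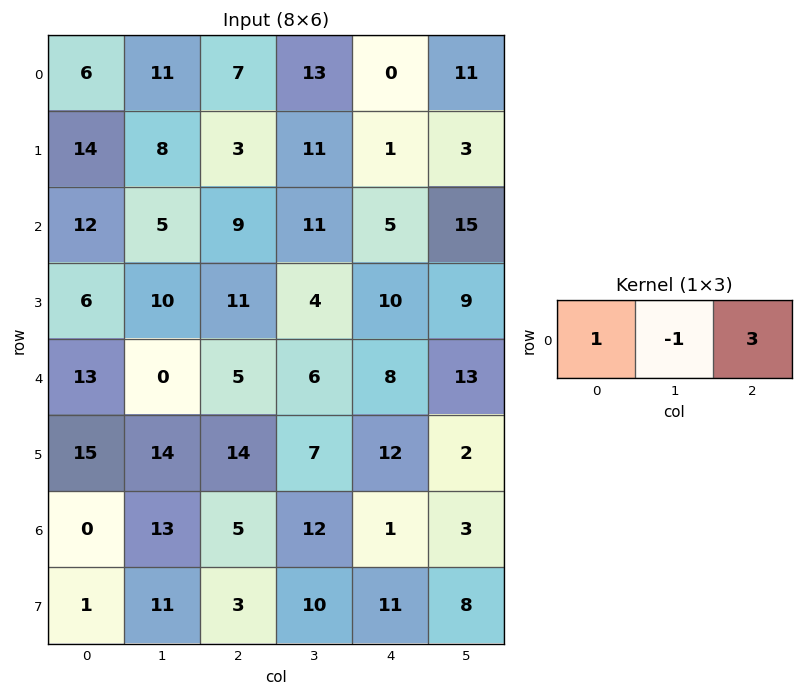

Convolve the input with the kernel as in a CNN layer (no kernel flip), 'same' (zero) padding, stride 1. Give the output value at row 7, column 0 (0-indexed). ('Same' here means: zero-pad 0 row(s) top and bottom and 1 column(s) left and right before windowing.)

The receptive field on the zero-padded input at this output position is [0 1 11]. Elementwise product with the kernel and sum: 0·1 + 1·-1 + 11·3.

32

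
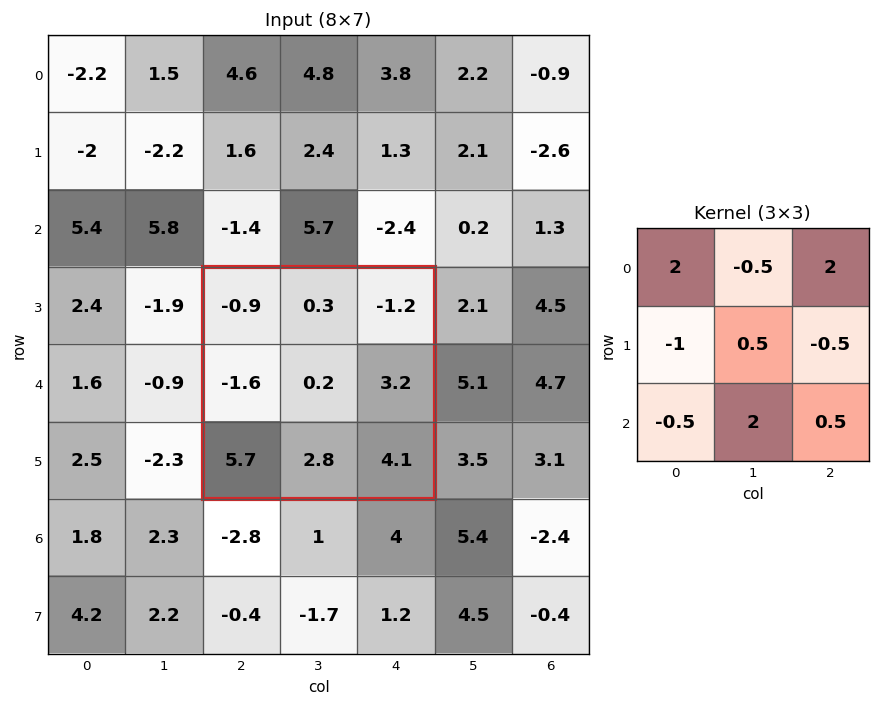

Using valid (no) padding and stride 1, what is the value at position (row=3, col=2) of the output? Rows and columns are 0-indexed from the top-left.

The receptive field on the input at this output position is [-0.9 0.3 -1.2 / -1.6 0.2 3.2 / 5.7 2.8 4.1]. Elementwise product with the kernel and sum: -0.9·2 + 0.3·-0.5 + -1.2·2 + -1.6·-1 + 0.2·0.5 + 3.2·-0.5 + 5.7·-0.5 + 2.8·2 + 4.1·0.5.

0.55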